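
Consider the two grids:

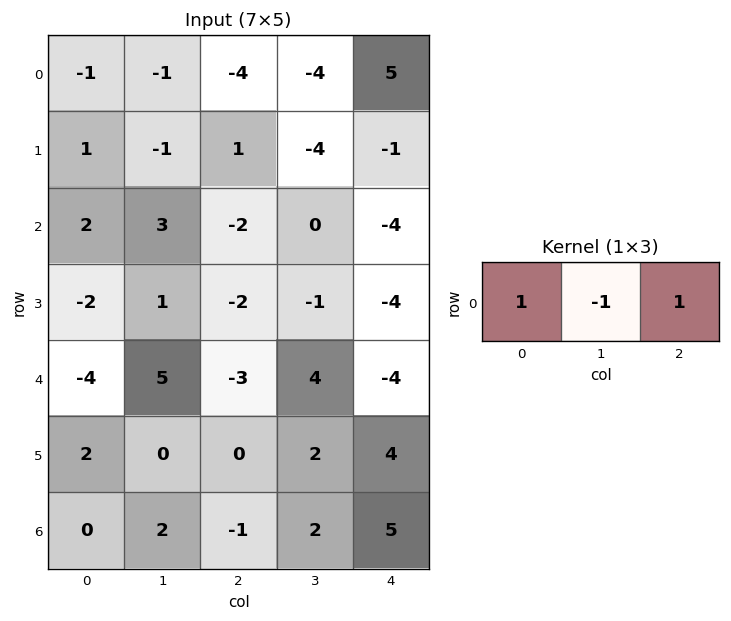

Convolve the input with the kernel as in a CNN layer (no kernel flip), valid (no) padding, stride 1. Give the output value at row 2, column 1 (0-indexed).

The receptive field on the input at this output position is [3 -2 0]. Elementwise product with the kernel and sum: 3·1 + -2·-1 + 0·1.

5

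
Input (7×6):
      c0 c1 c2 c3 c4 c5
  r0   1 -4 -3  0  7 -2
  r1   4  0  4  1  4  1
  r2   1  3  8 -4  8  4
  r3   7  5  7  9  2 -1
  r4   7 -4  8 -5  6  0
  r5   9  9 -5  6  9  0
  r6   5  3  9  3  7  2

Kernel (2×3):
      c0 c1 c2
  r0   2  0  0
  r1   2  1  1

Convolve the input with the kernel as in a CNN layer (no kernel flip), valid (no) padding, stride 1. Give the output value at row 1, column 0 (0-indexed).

21

The receptive field on the input at this output position is [4 0 4 / 1 3 8]. Elementwise product with the kernel and sum: 4·2 + 1·2 + 3·1 + 8·1.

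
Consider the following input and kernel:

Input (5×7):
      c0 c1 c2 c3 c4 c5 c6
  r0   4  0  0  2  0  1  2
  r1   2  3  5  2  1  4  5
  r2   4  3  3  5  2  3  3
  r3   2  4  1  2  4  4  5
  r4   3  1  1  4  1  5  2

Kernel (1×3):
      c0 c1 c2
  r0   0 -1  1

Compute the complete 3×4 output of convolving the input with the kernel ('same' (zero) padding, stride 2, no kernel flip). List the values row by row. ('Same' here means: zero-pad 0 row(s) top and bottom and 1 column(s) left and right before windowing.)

-4 2 1 -2
-1 2 1 -3
-2 3 4 -2

Output[0,0]: The receptive field on the zero-padded input at this output position is [0 4 0]. Elementwise product with the kernel and sum: 4·-1 + 0·1.
Output[0,1]: The receptive field on the zero-padded input at this output position is [0 0 2]. Elementwise product with the kernel and sum: 0·-1 + 2·1.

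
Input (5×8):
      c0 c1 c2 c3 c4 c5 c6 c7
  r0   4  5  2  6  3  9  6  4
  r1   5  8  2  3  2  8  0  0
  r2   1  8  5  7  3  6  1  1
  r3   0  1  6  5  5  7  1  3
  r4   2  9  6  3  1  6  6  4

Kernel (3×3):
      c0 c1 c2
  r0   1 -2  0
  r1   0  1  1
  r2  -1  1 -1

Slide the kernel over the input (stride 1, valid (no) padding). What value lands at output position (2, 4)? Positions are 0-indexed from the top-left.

The receptive field on the input at this output position is [3 6 1 / 5 7 1 / 1 6 6]. Elementwise product with the kernel and sum: 3·1 + 6·-2 + 7·1 + 1·1 + 1·-1 + 6·1 + 6·-1.

-2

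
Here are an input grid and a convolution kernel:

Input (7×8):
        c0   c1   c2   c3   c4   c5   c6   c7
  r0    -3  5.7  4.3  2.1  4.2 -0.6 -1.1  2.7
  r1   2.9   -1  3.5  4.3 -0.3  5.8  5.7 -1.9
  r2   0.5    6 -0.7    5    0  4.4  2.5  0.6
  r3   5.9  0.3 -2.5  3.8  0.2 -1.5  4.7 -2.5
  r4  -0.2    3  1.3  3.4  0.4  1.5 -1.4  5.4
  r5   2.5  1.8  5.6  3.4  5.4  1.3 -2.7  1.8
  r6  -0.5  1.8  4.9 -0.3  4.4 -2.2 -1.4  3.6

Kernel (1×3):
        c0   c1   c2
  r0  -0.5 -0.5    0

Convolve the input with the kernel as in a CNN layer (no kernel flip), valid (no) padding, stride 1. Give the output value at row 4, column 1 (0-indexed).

-2.15

The receptive field on the input at this output position is [3 1.3 3.4]. Elementwise product with the kernel and sum: 3·-0.5 + 1.3·-0.5.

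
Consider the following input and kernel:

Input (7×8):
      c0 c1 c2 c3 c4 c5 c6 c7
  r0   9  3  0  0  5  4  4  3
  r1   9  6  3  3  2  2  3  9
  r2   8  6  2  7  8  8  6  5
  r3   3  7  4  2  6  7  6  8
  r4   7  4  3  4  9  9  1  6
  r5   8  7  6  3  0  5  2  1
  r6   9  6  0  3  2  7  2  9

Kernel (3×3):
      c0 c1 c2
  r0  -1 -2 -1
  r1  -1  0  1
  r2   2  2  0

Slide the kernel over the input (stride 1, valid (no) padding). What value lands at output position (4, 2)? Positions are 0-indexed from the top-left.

The receptive field on the input at this output position is [3 4 9 / 6 3 0 / 0 3 2]. Elementwise product with the kernel and sum: 3·-1 + 4·-2 + 9·-1 + 6·-1 + 0·1 + 0·2 + 3·2.

-20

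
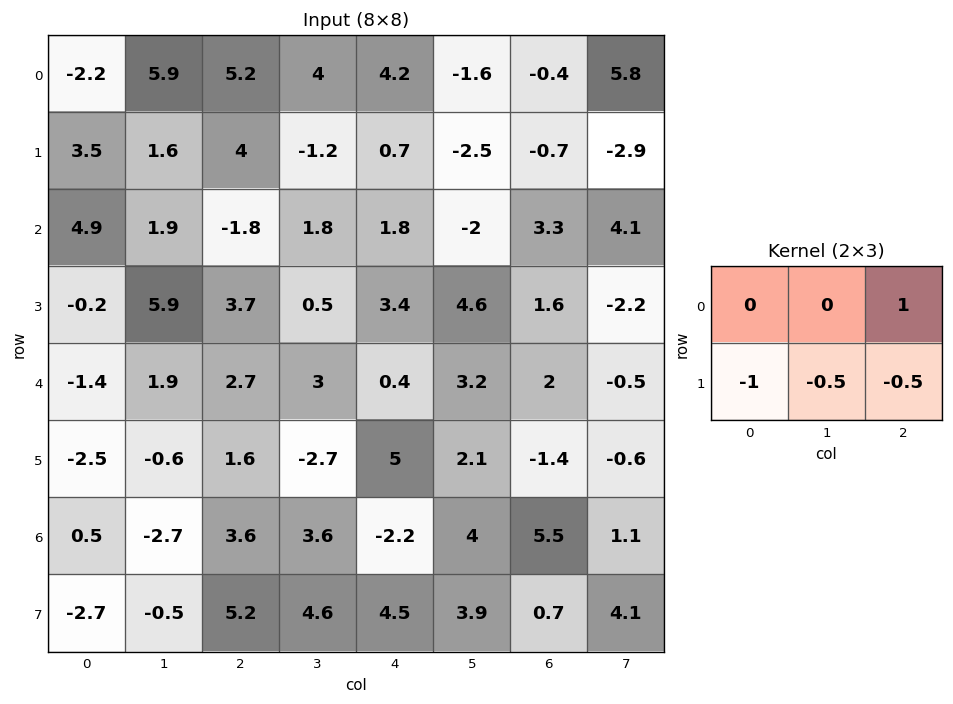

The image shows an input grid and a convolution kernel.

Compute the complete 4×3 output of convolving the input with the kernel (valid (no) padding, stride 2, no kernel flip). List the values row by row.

Output[0,0]: The receptive field on the input at this output position is [-2.2 5.9 5.2 / 3.5 1.6 4]. Elementwise product with the kernel and sum: 5.2·1 + 3.5·-1 + 1.6·-0.5 + 4·-0.5.

-1.1 0.45 0.5
-6.4 -3.85 -3.2
4.7 -2.35 -3.35
3.95 -11.95 -1.3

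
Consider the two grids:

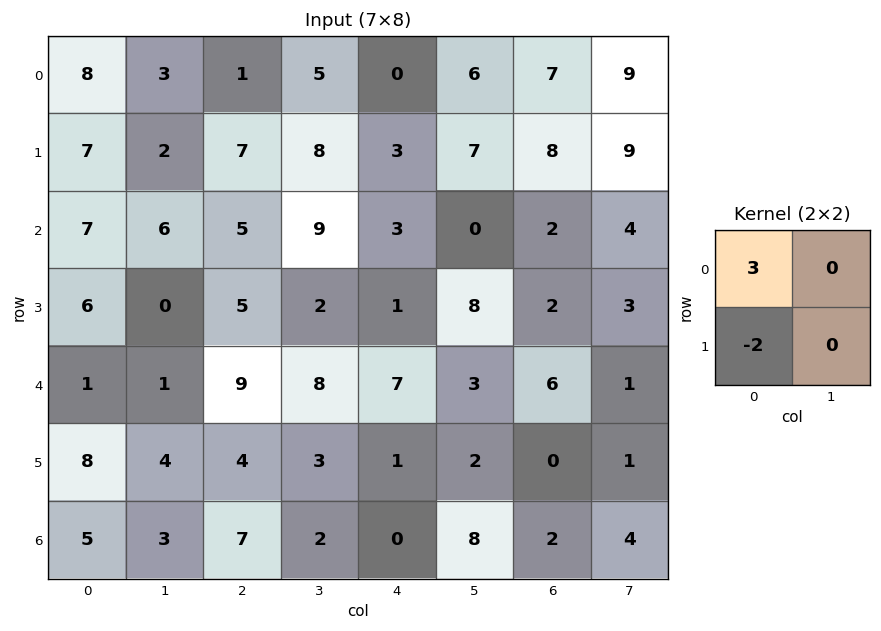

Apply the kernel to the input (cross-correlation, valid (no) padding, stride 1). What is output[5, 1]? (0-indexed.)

The receptive field on the input at this output position is [4 4 / 3 7]. Elementwise product with the kernel and sum: 4·3 + 3·-2.

6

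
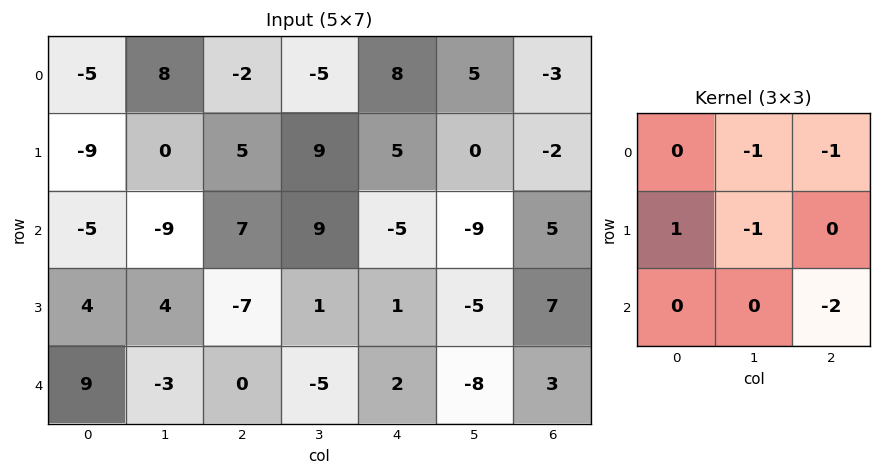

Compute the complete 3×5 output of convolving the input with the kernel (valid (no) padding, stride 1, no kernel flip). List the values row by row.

-29 -16 3 9 -7
13 -32 -18 19 -8
2 5 -16 30 4

Output[0,0]: The receptive field on the input at this output position is [-5 8 -2 / -9 0 5 / -5 -9 7]. Elementwise product with the kernel and sum: 8·-1 + -2·-1 + -9·1 + 0·-1 + 7·-2.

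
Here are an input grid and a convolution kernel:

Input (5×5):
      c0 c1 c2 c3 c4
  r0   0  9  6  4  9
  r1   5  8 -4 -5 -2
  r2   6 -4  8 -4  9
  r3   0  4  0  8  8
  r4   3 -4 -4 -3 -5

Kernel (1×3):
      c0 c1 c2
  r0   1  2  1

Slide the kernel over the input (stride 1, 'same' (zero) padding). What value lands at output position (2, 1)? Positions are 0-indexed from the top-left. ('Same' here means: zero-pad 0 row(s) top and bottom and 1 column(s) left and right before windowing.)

The receptive field on the zero-padded input at this output position is [6 -4 8]. Elementwise product with the kernel and sum: 6·1 + -4·2 + 8·1.

6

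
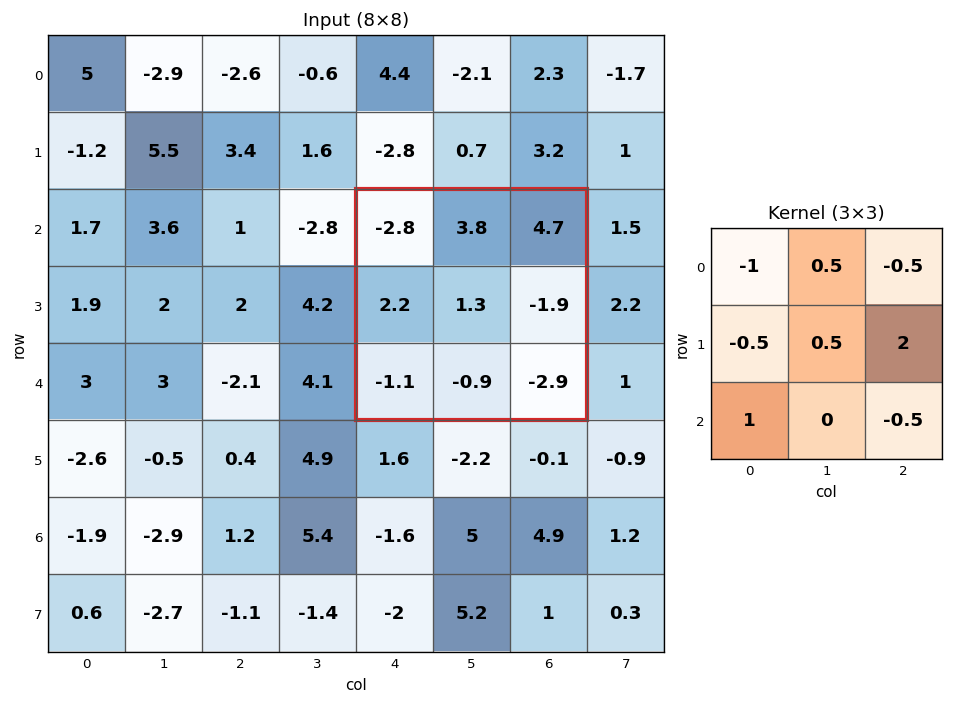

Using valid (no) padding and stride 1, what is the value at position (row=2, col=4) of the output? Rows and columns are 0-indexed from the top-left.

-1.55

The receptive field on the input at this output position is [-2.8 3.8 4.7 / 2.2 1.3 -1.9 / -1.1 -0.9 -2.9]. Elementwise product with the kernel and sum: -2.8·-1 + 3.8·0.5 + 4.7·-0.5 + 2.2·-0.5 + 1.3·0.5 + -1.9·2 + -1.1·1 + -2.9·-0.5.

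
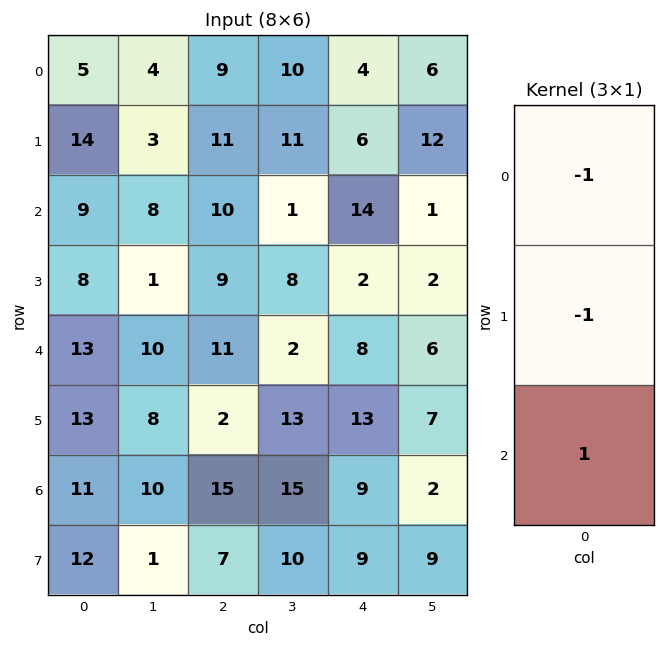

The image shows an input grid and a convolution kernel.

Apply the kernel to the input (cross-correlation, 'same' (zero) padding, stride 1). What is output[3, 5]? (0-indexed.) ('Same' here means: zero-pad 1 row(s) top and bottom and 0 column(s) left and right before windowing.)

3

The receptive field on the zero-padded input at this output position is [1 / 2 / 6]. Elementwise product with the kernel and sum: 1·-1 + 2·-1 + 6·1.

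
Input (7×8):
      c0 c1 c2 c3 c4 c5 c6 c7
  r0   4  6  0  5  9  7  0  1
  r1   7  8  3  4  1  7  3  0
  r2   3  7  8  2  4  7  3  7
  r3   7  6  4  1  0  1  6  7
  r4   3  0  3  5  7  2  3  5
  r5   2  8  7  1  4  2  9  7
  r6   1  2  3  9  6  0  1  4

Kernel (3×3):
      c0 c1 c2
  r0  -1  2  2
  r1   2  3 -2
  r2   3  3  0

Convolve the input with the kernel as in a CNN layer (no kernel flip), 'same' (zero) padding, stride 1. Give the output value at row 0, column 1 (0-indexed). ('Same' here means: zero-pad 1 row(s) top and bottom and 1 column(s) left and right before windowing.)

The receptive field on the zero-padded input at this output position is [0 0 0 / 4 6 0 / 7 8 3]. Elementwise product with the kernel and sum: 0·-1 + 0·2 + 0·2 + 4·2 + 6·3 + 0·-2 + 7·3 + 8·3.

71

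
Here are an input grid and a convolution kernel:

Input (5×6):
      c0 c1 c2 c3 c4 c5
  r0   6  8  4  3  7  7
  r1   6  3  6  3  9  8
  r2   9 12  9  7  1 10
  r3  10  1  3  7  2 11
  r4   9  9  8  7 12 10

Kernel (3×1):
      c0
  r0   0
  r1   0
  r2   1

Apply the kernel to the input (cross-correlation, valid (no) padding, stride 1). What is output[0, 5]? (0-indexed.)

10

The receptive field on the input at this output position is [7 / 8 / 10]. Elementwise product with the kernel and sum: 10·1.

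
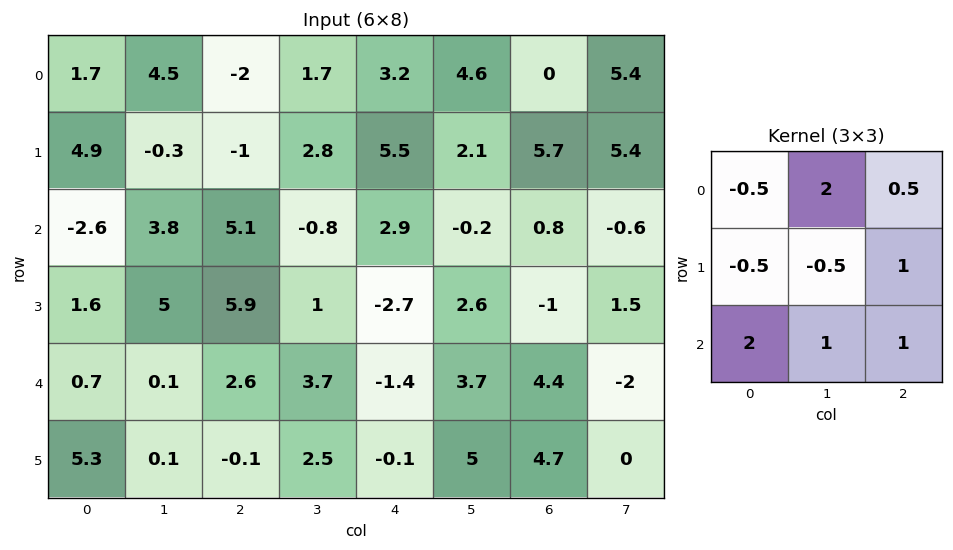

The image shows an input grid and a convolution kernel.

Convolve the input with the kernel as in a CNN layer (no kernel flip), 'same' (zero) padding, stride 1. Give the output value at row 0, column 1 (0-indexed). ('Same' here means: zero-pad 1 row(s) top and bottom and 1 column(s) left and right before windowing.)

The receptive field on the zero-padded input at this output position is [0 0 0 / 1.7 4.5 -2 / 4.9 -0.3 -1]. Elementwise product with the kernel and sum: 0·-0.5 + 0·2 + 0·0.5 + 1.7·-0.5 + 4.5·-0.5 + -2·1 + 4.9·2 + -0.3·1 + -1·1.

3.4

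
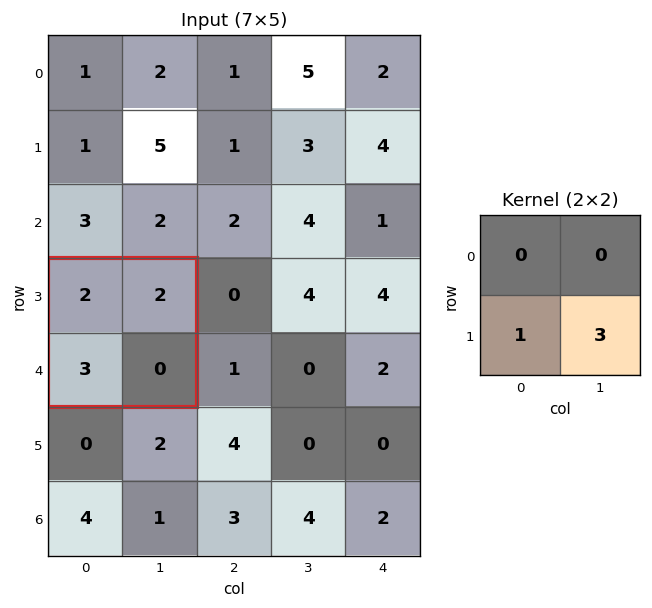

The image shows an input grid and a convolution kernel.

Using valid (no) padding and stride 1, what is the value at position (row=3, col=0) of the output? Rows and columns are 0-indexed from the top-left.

The receptive field on the input at this output position is [2 2 / 3 0]. Elementwise product with the kernel and sum: 3·1 + 0·3.

3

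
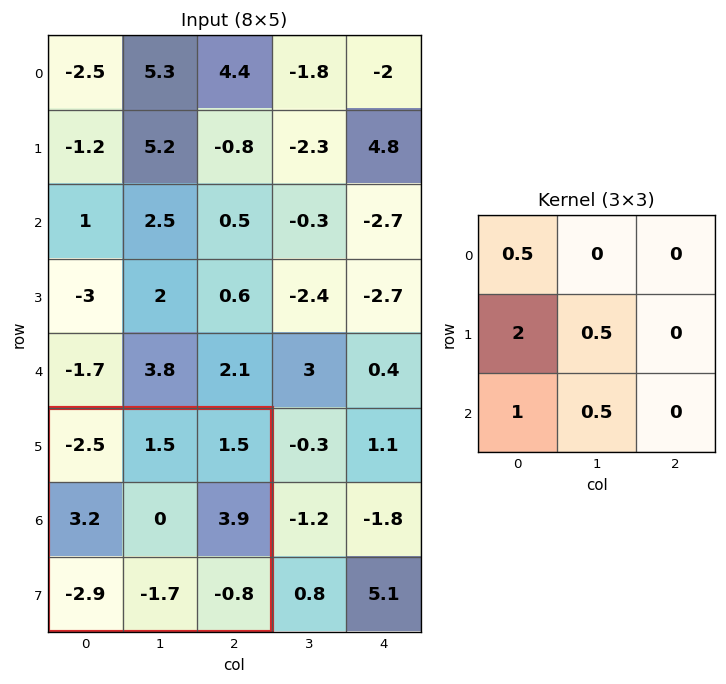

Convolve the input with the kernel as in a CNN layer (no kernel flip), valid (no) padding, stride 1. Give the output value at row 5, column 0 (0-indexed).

The receptive field on the input at this output position is [-2.5 1.5 1.5 / 3.2 0 3.9 / -2.9 -1.7 -0.8]. Elementwise product with the kernel and sum: -2.5·0.5 + 3.2·2 + 0·0.5 + -2.9·1 + -1.7·0.5.

1.4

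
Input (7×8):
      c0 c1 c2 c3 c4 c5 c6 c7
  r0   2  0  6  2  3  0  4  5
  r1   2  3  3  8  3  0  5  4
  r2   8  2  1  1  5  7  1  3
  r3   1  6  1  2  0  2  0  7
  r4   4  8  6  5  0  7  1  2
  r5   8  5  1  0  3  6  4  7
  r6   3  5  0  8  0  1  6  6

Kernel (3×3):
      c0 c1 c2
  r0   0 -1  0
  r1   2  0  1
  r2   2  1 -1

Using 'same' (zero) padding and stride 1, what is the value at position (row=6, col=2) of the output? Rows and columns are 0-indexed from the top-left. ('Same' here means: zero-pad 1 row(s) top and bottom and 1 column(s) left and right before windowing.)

The receptive field on the zero-padded input at this output position is [5 1 0 / 5 0 8 / 0 0 0]. Elementwise product with the kernel and sum: 1·-1 + 5·2 + 8·1 + 0·2 + 0·1 + 0·-1.

17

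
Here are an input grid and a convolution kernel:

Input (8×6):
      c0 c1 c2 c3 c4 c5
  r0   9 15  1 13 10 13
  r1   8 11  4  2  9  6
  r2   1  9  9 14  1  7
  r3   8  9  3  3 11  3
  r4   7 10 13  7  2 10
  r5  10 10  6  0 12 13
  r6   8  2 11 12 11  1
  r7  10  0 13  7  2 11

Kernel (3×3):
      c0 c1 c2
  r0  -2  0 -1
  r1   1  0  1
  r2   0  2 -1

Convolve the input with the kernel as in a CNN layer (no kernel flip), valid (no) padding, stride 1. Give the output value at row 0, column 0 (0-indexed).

The receptive field on the input at this output position is [9 15 1 / 8 11 4 / 1 9 9]. Elementwise product with the kernel and sum: 9·-2 + 1·-1 + 8·1 + 4·1 + 9·2 + 9·-1.

2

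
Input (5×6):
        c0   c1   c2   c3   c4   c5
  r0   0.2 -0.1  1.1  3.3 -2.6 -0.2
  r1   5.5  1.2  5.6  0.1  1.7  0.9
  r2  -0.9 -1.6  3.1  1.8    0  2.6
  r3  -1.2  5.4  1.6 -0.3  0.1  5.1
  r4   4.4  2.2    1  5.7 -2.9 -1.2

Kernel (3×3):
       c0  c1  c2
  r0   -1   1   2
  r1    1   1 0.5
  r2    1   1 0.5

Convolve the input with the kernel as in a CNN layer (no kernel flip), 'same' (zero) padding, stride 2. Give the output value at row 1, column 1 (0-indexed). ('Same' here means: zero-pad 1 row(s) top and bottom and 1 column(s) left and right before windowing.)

13.85

The receptive field on the zero-padded input at this output position is [1.2 5.6 0.1 / -1.6 3.1 1.8 / 5.4 1.6 -0.3]. Elementwise product with the kernel and sum: 1.2·-1 + 5.6·1 + 0.1·2 + -1.6·1 + 3.1·1 + 1.8·0.5 + 5.4·1 + 1.6·1 + -0.3·0.5.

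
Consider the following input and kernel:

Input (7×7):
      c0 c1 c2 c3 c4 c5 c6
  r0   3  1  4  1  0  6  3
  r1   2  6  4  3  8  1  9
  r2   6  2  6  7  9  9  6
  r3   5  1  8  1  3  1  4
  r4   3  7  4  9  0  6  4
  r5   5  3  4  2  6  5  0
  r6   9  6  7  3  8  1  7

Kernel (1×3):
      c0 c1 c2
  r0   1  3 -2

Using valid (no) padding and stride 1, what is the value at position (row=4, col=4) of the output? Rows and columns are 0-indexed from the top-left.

The receptive field on the input at this output position is [0 6 4]. Elementwise product with the kernel and sum: 0·1 + 6·3 + 4·-2.

10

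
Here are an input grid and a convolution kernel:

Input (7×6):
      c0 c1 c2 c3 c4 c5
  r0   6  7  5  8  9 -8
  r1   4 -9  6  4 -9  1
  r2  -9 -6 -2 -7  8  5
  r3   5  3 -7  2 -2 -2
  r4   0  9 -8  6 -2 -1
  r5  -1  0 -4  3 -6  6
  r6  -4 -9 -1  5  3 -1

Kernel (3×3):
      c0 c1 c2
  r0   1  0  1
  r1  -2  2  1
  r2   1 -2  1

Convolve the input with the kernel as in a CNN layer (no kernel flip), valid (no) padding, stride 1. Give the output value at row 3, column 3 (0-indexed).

4

The receptive field on the input at this output position is [2 -2 -2 / 6 -2 -1 / 3 -6 6]. Elementwise product with the kernel and sum: 2·1 + -2·1 + 6·-2 + -2·2 + -1·1 + 3·1 + -6·-2 + 6·1.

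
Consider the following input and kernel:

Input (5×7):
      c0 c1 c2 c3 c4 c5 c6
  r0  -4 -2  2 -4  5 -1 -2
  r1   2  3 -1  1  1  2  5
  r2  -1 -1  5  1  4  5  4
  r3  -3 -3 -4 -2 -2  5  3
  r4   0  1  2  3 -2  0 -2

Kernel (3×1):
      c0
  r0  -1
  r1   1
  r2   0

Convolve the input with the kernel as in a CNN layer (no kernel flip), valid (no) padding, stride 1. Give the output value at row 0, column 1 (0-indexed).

The receptive field on the input at this output position is [-2 / 3 / -1]. Elementwise product with the kernel and sum: -2·-1 + 3·1.

5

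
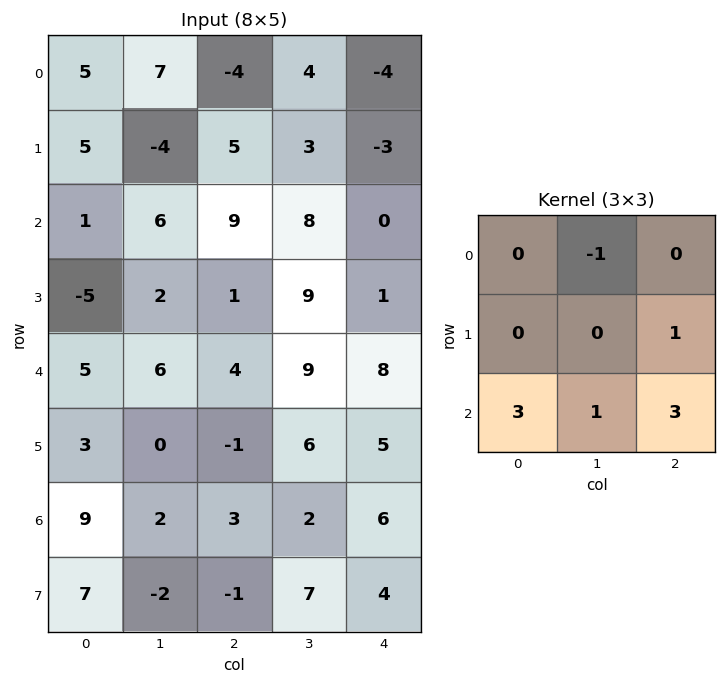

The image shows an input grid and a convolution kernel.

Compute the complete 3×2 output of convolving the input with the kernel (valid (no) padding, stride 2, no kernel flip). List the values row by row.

Output[0,0]: The receptive field on the input at this output position is [5 7 -4 / 5 -4 5 / 1 6 9]. Elementwise product with the kernel and sum: 7·-1 + 5·1 + 1·3 + 6·1 + 9·3.

34 28
28 38
31 25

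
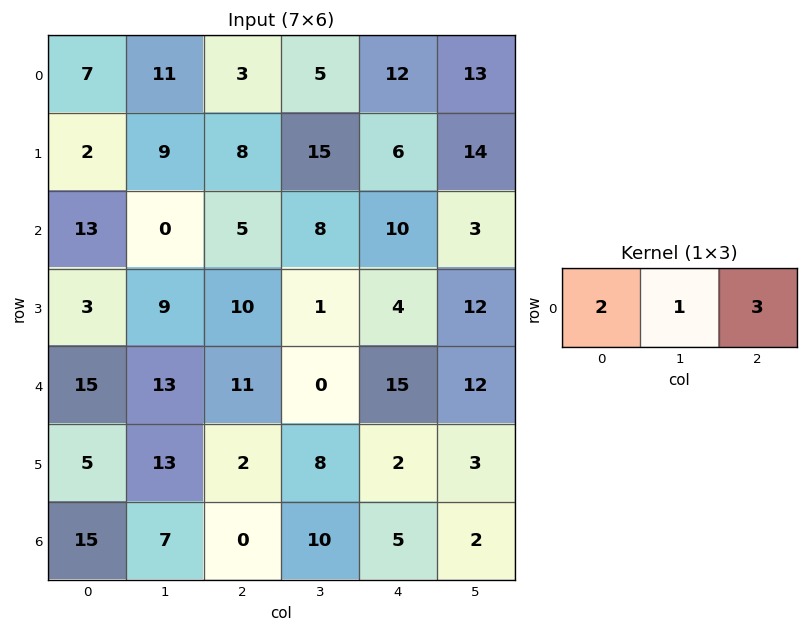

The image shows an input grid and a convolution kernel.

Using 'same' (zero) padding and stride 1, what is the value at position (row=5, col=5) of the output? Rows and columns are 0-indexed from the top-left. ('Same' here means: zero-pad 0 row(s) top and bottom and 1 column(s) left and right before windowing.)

The receptive field on the zero-padded input at this output position is [2 3 0]. Elementwise product with the kernel and sum: 2·2 + 3·1 + 0·3.

7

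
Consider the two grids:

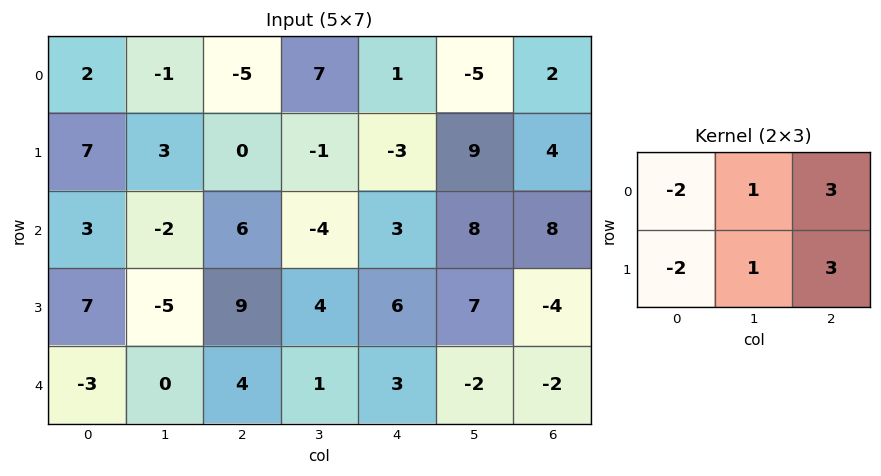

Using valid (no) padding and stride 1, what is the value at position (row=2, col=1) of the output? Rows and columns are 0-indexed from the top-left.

The receptive field on the input at this output position is [-2 6 -4 / -5 9 4]. Elementwise product with the kernel and sum: -2·-2 + 6·1 + -4·3 + -5·-2 + 9·1 + 4·3.

29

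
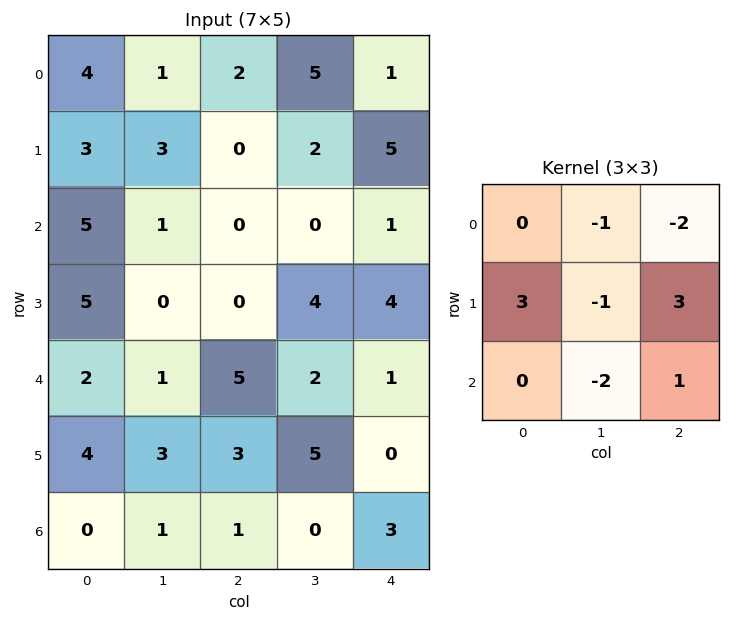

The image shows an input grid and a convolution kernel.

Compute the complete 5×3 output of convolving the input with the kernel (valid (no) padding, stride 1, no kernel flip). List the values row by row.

-1 3 7
11 3 -13
17 4 3
17 -5 -6
6 10 3

Output[0,0]: The receptive field on the input at this output position is [4 1 2 / 3 3 0 / 5 1 0]. Elementwise product with the kernel and sum: 1·-1 + 2·-2 + 3·3 + 3·-1 + 0·3 + 1·-2 + 0·1.
Output[0,1]: The receptive field on the input at this output position is [1 2 5 / 3 0 2 / 1 0 0]. Elementwise product with the kernel and sum: 2·-1 + 5·-2 + 3·3 + 0·-1 + 2·3 + 0·-2 + 0·1.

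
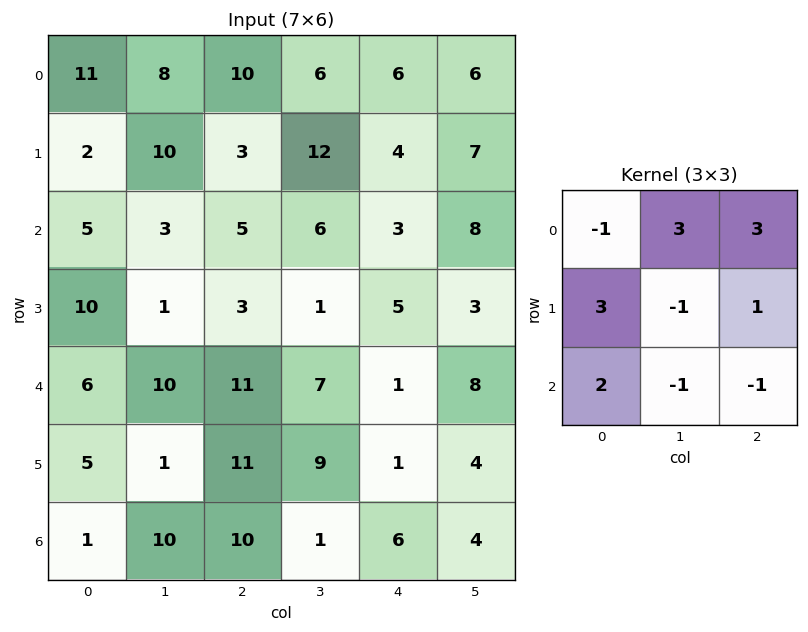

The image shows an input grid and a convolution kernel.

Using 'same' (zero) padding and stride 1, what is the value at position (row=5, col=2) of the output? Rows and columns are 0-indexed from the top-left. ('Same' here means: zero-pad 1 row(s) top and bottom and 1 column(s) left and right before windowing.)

54

The receptive field on the zero-padded input at this output position is [10 11 7 / 1 11 9 / 10 10 1]. Elementwise product with the kernel and sum: 10·-1 + 11·3 + 7·3 + 1·3 + 11·-1 + 9·1 + 10·2 + 10·-1 + 1·-1.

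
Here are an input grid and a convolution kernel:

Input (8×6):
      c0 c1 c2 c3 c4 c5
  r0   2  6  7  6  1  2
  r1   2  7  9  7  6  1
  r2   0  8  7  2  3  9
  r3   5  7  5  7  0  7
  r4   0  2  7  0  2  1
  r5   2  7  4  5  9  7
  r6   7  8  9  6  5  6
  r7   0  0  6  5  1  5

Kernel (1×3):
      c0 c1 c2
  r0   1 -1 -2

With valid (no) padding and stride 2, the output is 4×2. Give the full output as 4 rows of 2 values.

-18 -1
-22 -1
-16 3
-19 -7

Output[0,0]: The receptive field on the input at this output position is [2 6 7]. Elementwise product with the kernel and sum: 2·1 + 6·-1 + 7·-2.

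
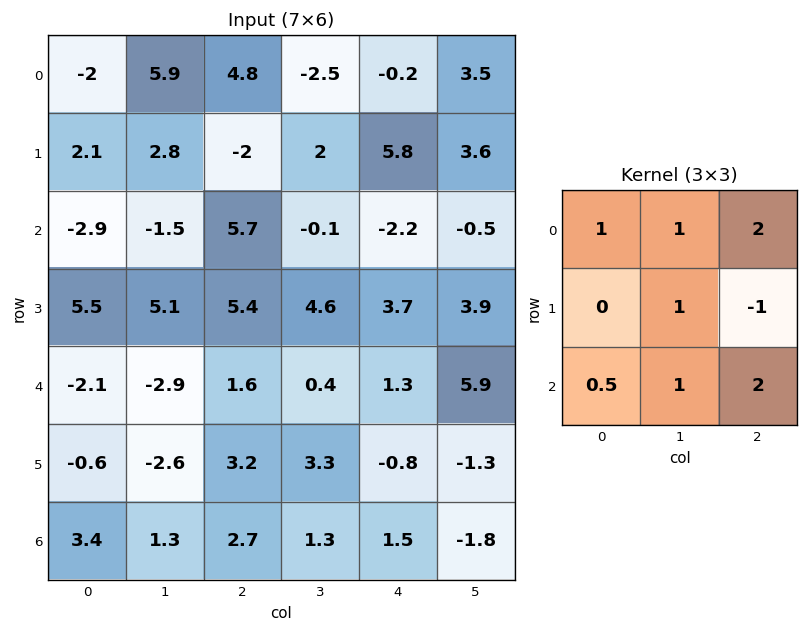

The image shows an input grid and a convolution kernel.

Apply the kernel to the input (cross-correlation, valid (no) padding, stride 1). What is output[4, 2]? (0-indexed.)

The receptive field on the input at this output position is [1.6 0.4 1.3 / 3.2 3.3 -0.8 / 2.7 1.3 1.5]. Elementwise product with the kernel and sum: 1.6·1 + 0.4·1 + 1.3·2 + 3.3·1 + -0.8·-1 + 2.7·0.5 + 1.3·1 + 1.5·2.

14.35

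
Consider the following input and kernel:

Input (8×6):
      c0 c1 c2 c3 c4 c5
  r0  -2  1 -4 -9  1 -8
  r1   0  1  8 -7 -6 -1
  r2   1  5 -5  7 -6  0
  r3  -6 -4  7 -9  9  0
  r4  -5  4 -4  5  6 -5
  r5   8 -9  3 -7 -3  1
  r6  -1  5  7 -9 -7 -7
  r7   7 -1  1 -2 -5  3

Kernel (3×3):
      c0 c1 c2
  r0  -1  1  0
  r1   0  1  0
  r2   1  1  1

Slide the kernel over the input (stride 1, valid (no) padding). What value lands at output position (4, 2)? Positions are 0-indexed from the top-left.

-7

The receptive field on the input at this output position is [-4 5 6 / 3 -7 -3 / 7 -9 -7]. Elementwise product with the kernel and sum: -4·-1 + 5·1 + -7·1 + 7·1 + -9·1 + -7·1.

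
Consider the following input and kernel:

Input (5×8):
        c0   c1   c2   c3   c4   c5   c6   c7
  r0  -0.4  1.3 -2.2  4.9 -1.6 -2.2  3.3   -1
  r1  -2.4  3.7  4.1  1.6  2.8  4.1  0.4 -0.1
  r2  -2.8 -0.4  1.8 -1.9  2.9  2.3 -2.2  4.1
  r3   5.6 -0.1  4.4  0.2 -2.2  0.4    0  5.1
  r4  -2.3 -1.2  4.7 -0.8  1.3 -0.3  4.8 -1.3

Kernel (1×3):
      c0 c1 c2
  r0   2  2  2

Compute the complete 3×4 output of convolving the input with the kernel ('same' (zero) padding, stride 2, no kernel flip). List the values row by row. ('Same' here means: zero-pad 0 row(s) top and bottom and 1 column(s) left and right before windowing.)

1.8 8 2.2 0.2
-6.4 -1 6.6 8.4
-7 5.4 0.4 6.4

Output[0,0]: The receptive field on the zero-padded input at this output position is [0 -0.4 1.3]. Elementwise product with the kernel and sum: 0·2 + -0.4·2 + 1.3·2.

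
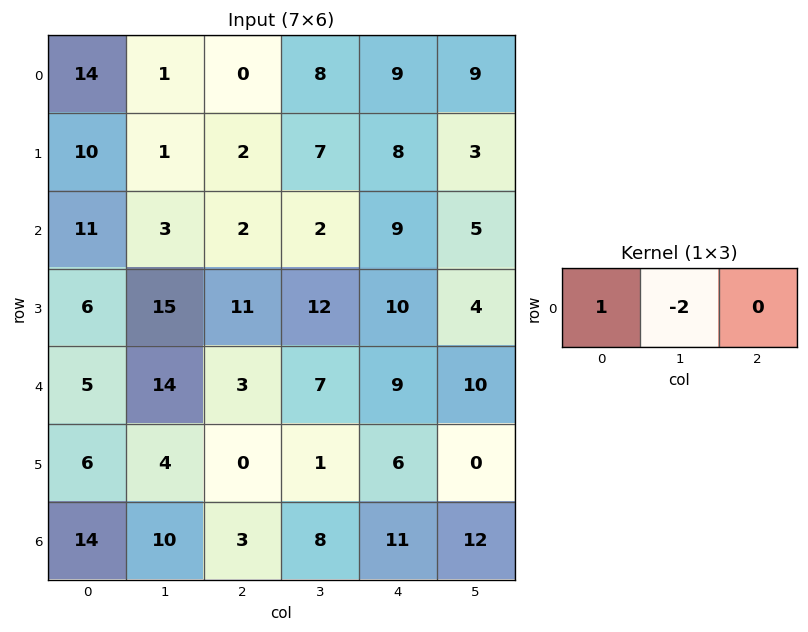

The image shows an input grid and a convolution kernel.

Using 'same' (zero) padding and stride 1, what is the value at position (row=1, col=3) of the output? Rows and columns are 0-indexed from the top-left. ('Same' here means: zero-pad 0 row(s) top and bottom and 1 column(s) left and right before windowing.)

-12

The receptive field on the zero-padded input at this output position is [2 7 8]. Elementwise product with the kernel and sum: 2·1 + 7·-2.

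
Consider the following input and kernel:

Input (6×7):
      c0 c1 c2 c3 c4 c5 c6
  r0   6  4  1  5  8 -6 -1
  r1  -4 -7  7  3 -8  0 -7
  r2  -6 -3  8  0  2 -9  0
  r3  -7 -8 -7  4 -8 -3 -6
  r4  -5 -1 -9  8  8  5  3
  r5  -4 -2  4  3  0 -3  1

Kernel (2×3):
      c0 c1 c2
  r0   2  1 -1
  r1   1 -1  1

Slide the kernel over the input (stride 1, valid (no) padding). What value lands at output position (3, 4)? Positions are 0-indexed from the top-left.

The receptive field on the input at this output position is [-8 -3 -6 / 8 5 3]. Elementwise product with the kernel and sum: -8·2 + -3·1 + -6·-1 + 8·1 + 5·-1 + 3·1.

-7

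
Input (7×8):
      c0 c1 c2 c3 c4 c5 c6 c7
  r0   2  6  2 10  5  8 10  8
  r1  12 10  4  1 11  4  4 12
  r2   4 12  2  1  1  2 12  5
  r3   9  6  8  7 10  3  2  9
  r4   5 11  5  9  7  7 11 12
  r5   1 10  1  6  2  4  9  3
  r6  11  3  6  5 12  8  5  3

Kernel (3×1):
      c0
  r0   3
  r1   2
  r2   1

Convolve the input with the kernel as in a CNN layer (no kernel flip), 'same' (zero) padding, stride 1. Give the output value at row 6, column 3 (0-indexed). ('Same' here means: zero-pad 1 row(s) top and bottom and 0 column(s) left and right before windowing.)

The receptive field on the zero-padded input at this output position is [6 / 5 / 0]. Elementwise product with the kernel and sum: 6·3 + 5·2 + 0·1.

28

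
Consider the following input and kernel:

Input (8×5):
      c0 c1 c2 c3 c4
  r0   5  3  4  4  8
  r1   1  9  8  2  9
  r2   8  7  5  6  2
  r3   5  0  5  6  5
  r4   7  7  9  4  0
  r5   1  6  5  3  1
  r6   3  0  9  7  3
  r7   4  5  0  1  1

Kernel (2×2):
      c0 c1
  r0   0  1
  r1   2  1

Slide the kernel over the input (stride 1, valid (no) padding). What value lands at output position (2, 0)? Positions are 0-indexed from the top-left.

The receptive field on the input at this output position is [8 7 / 5 0]. Elementwise product with the kernel and sum: 7·1 + 5·2 + 0·1.

17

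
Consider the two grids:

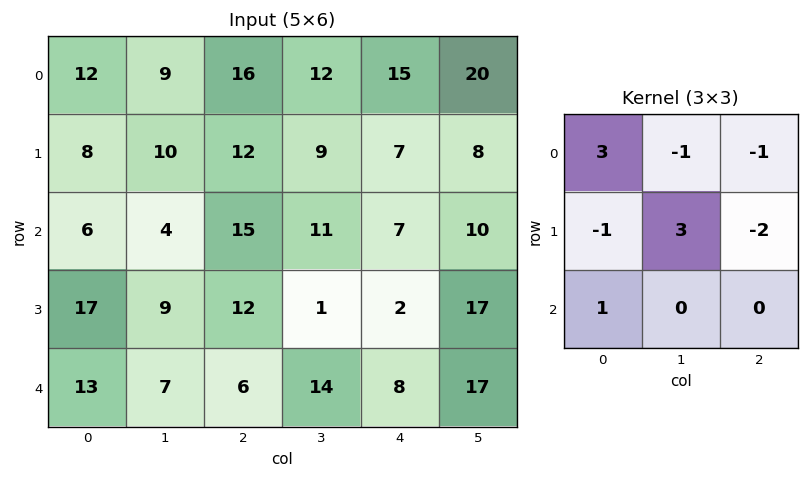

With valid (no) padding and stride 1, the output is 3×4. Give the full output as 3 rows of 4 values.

15 11 37 8
-5 37 36 3
-2 18 20 1

Output[0,0]: The receptive field on the input at this output position is [12 9 16 / 8 10 12 / 6 4 15]. Elementwise product with the kernel and sum: 12·3 + 9·-1 + 16·-1 + 8·-1 + 10·3 + 12·-2 + 6·1.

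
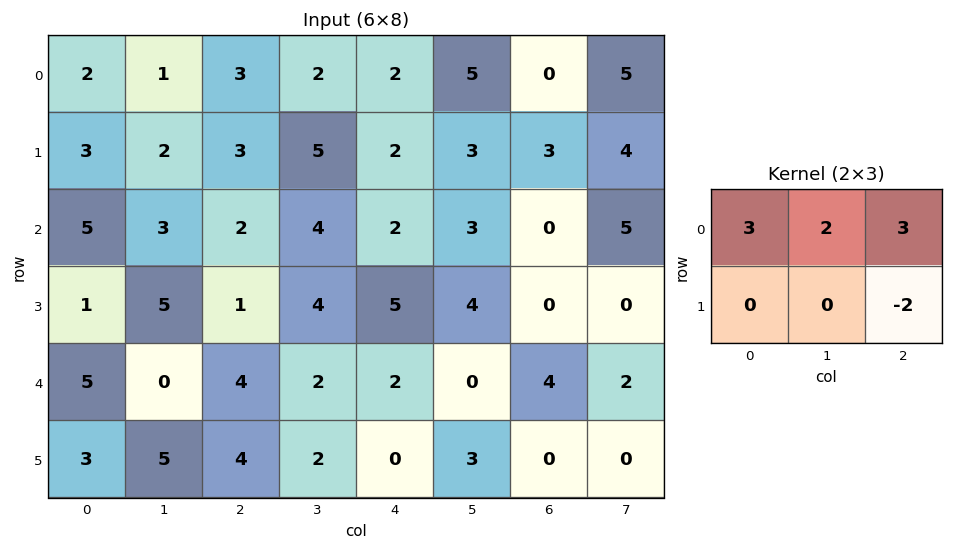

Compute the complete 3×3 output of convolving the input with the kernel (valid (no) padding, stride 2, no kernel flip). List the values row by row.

11 15 10
25 10 12
19 22 18

Output[0,0]: The receptive field on the input at this output position is [2 1 3 / 3 2 3]. Elementwise product with the kernel and sum: 2·3 + 1·2 + 3·3 + 3·-2.
Output[0,1]: The receptive field on the input at this output position is [3 2 2 / 3 5 2]. Elementwise product with the kernel and sum: 3·3 + 2·2 + 2·3 + 2·-2.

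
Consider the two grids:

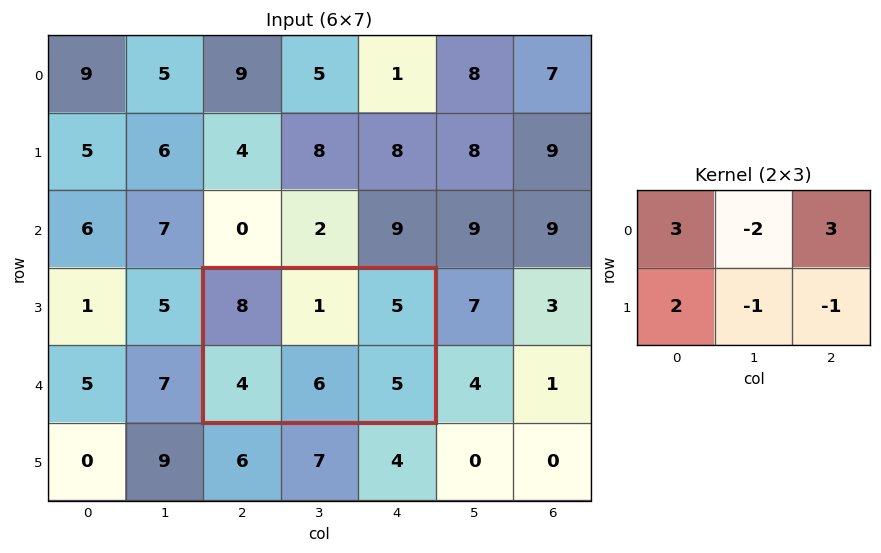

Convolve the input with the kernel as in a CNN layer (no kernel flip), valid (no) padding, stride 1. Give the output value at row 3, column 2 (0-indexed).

34

The receptive field on the input at this output position is [8 1 5 / 4 6 5]. Elementwise product with the kernel and sum: 8·3 + 1·-2 + 5·3 + 4·2 + 6·-1 + 5·-1.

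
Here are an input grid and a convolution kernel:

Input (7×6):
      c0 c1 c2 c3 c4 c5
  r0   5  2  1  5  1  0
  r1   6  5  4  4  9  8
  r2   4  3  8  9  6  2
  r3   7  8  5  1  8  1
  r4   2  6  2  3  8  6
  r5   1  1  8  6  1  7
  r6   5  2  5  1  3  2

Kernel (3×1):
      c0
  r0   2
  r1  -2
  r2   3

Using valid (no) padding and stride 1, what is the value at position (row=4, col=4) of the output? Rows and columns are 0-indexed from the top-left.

The receptive field on the input at this output position is [8 / 1 / 3]. Elementwise product with the kernel and sum: 8·2 + 1·-2 + 3·3.

23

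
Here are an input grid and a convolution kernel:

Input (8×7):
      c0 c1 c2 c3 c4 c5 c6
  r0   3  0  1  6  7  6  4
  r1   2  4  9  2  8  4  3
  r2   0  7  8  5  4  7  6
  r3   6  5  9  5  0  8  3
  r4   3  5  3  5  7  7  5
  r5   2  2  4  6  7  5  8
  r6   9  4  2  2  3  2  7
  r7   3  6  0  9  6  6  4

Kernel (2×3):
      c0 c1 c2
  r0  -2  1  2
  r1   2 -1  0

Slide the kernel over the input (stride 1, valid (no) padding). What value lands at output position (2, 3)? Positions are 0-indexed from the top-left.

18

The receptive field on the input at this output position is [5 4 7 / 5 0 8]. Elementwise product with the kernel and sum: 5·-2 + 4·1 + 7·2 + 5·2 + 0·-1.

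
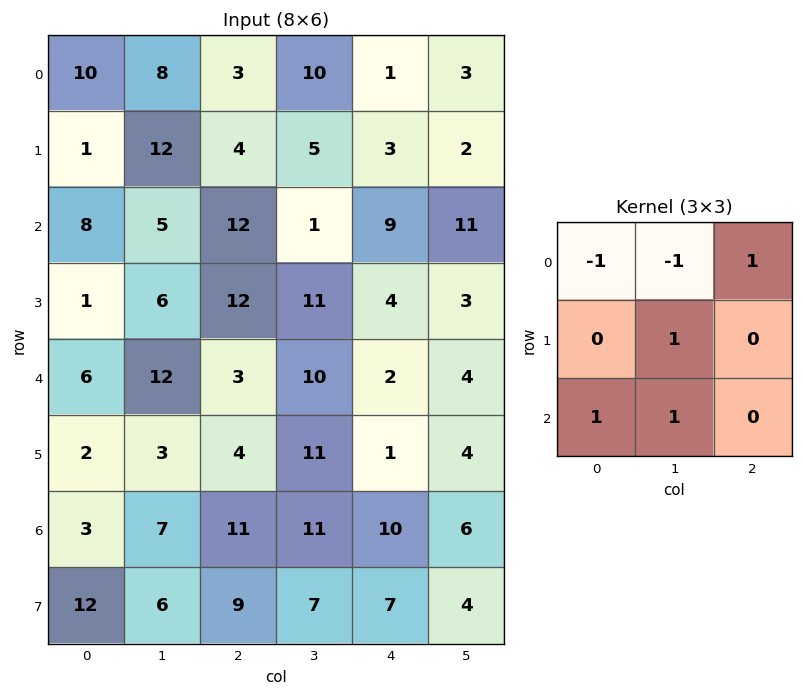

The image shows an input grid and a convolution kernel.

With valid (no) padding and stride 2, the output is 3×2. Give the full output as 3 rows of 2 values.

Output[0,0]: The receptive field on the input at this output position is [10 8 3 / 1 12 4 / 8 5 12]. Elementwise product with the kernel and sum: 10·-1 + 8·-1 + 3·1 + 12·1 + 8·1 + 5·1.

10 6
23 20
-2 22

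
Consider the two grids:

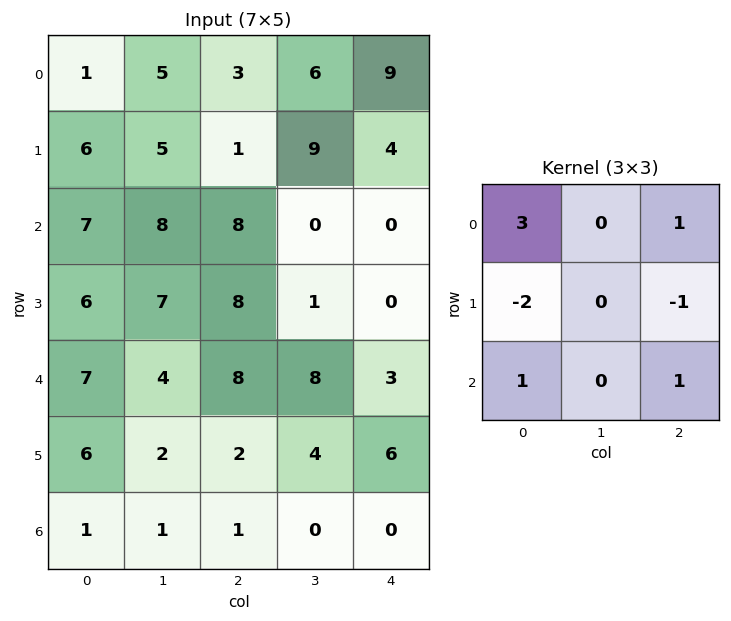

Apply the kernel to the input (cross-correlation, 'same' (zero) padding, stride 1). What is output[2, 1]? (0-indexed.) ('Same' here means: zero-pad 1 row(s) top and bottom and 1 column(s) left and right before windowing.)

The receptive field on the zero-padded input at this output position is [6 5 1 / 7 8 8 / 6 7 8]. Elementwise product with the kernel and sum: 6·3 + 1·1 + 7·-2 + 8·-1 + 6·1 + 8·1.

11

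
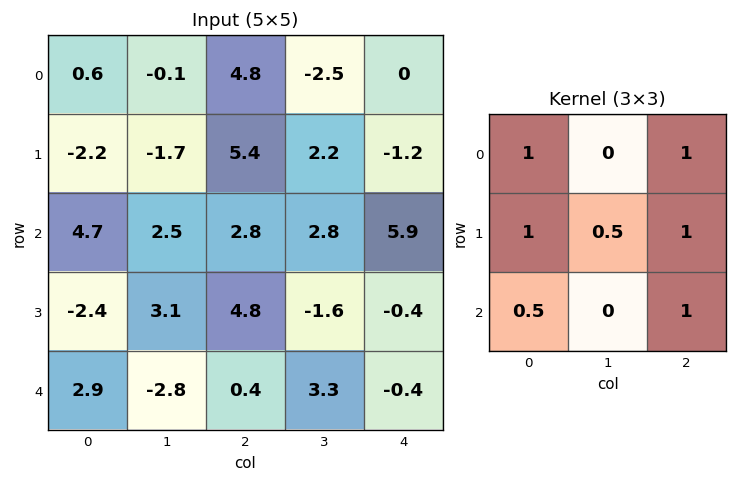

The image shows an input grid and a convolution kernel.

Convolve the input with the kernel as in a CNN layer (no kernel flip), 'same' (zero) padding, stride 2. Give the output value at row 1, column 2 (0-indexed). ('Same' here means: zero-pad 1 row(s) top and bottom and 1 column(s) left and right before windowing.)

7.15

The receptive field on the zero-padded input at this output position is [2.2 -1.2 0 / 2.8 5.9 0 / -1.6 -0.4 0]. Elementwise product with the kernel and sum: 2.2·1 + 0·1 + 2.8·1 + 5.9·0.5 + 0·1 + -1.6·0.5 + 0·1.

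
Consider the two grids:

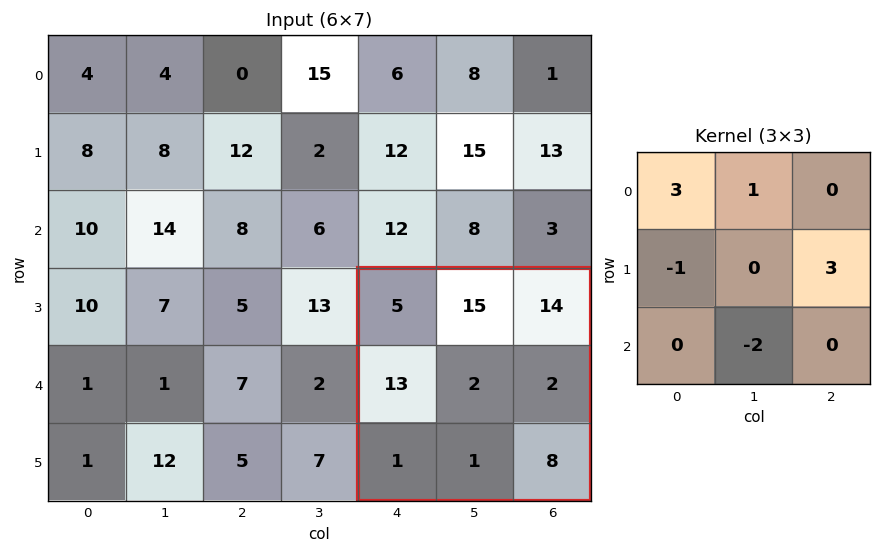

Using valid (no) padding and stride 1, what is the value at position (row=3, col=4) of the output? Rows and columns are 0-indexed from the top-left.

21

The receptive field on the input at this output position is [5 15 14 / 13 2 2 / 1 1 8]. Elementwise product with the kernel and sum: 5·3 + 15·1 + 13·-1 + 2·3 + 1·-2.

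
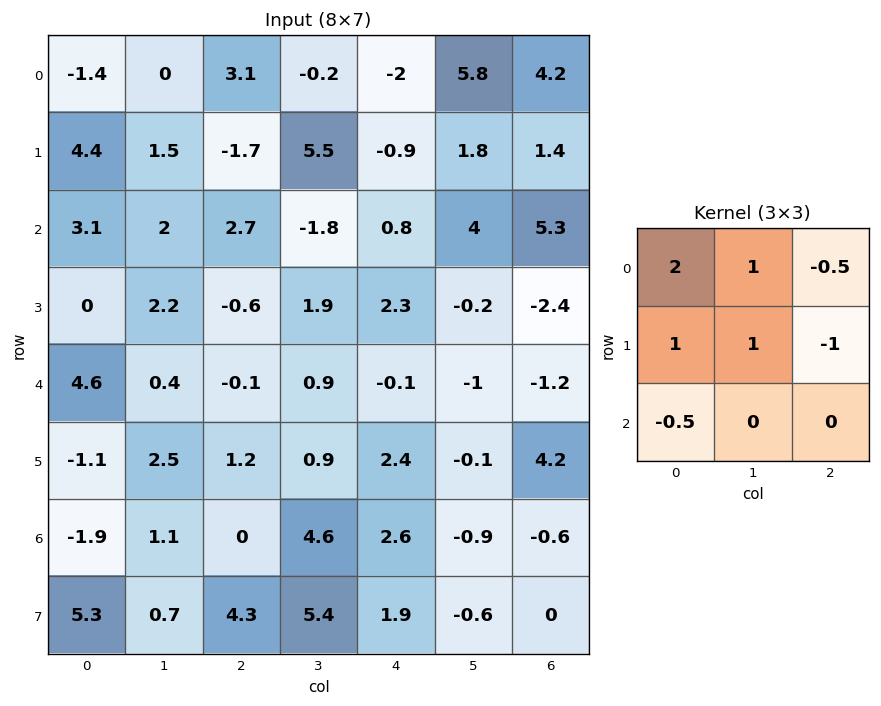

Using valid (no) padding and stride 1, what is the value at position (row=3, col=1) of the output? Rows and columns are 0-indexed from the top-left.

1

The receptive field on the input at this output position is [2.2 -0.6 1.9 / 0.4 -0.1 0.9 / 2.5 1.2 0.9]. Elementwise product with the kernel and sum: 2.2·2 + -0.6·1 + 1.9·-0.5 + 0.4·1 + -0.1·1 + 0.9·-1 + 2.5·-0.5.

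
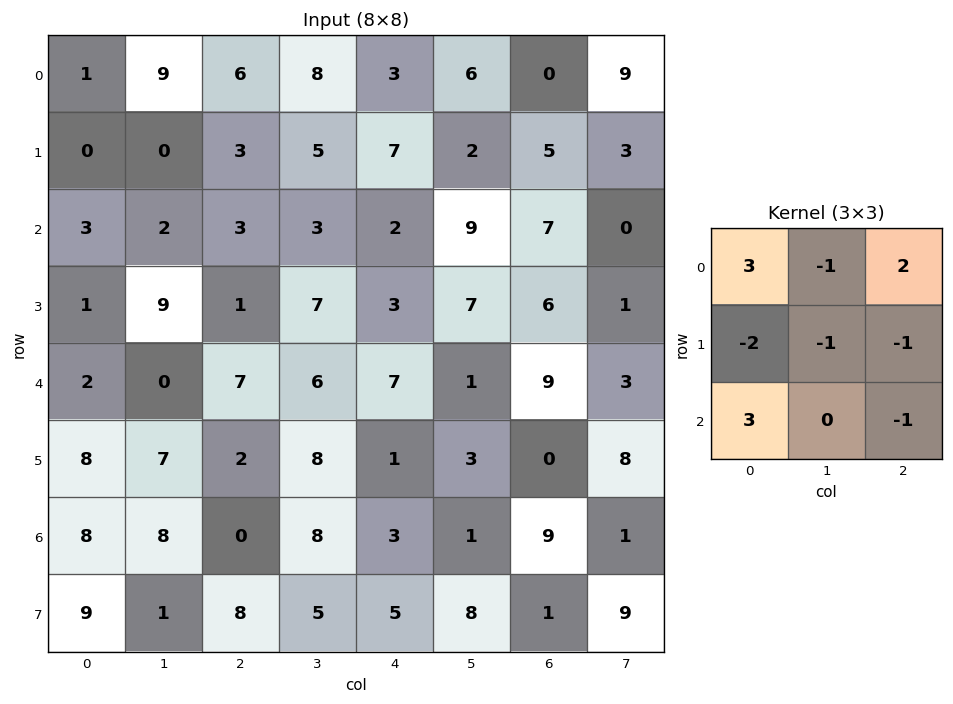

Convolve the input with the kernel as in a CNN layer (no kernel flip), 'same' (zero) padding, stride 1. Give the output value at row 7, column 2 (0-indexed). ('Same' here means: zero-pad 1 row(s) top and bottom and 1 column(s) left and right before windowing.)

The receptive field on the zero-padded input at this output position is [8 0 8 / 1 8 5 / 0 0 0]. Elementwise product with the kernel and sum: 8·3 + 0·-1 + 8·2 + 1·-2 + 8·-1 + 5·-1 + 0·3 + 0·-1.

25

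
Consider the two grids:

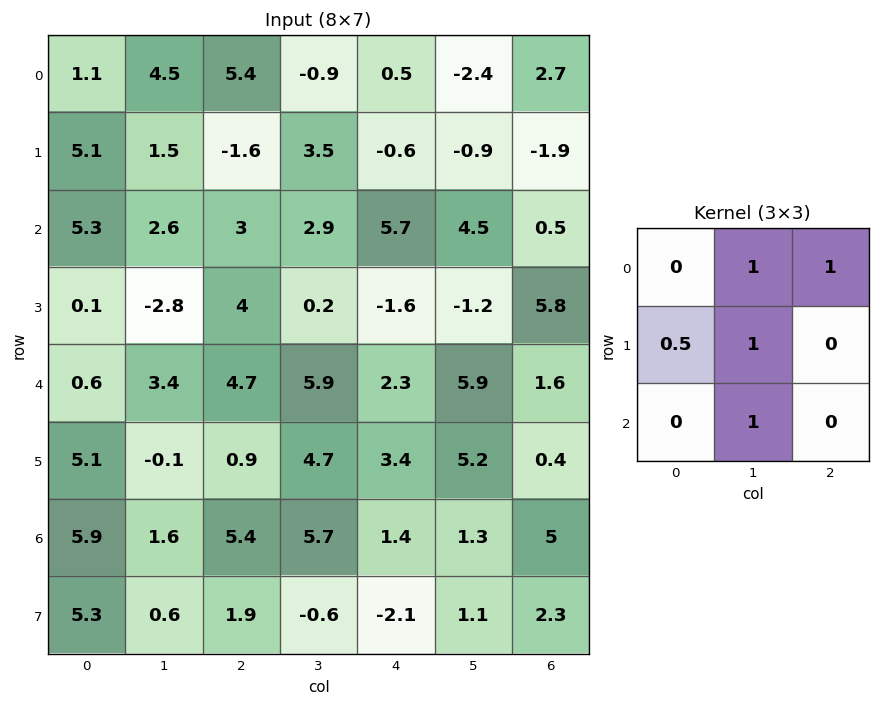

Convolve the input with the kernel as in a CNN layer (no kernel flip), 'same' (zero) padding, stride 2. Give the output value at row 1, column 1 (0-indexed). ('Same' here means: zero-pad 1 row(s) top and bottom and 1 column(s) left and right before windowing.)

10.2

The receptive field on the zero-padded input at this output position is [1.5 -1.6 3.5 / 2.6 3 2.9 / -2.8 4 0.2]. Elementwise product with the kernel and sum: -1.6·1 + 3.5·1 + 2.6·0.5 + 3·1 + 4·1.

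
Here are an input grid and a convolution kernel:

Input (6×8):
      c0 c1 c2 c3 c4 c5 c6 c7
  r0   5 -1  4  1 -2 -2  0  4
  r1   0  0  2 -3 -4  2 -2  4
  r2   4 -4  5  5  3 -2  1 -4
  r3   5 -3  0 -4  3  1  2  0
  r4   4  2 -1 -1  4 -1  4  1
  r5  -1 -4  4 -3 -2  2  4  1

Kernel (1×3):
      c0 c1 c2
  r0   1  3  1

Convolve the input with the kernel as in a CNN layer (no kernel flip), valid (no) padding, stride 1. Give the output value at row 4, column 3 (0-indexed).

The receptive field on the input at this output position is [-1 4 -1]. Elementwise product with the kernel and sum: -1·1 + 4·3 + -1·1.

10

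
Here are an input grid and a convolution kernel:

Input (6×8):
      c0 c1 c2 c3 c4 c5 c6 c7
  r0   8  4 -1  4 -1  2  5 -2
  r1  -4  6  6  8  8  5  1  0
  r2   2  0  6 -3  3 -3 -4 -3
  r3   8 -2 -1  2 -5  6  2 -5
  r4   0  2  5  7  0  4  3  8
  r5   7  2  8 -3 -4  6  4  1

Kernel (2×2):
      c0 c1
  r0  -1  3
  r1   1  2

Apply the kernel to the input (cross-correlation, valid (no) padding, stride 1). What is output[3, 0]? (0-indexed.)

-10

The receptive field on the input at this output position is [8 -2 / 0 2]. Elementwise product with the kernel and sum: 8·-1 + -2·3 + 0·1 + 2·2.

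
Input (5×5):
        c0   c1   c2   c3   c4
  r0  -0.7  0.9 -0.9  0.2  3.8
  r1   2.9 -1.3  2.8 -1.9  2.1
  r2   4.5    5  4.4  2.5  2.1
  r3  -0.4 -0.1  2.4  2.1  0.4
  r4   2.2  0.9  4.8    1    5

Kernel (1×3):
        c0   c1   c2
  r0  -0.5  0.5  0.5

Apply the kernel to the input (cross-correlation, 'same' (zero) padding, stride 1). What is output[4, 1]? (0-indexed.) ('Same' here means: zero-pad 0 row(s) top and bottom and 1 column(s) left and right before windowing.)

1.75

The receptive field on the zero-padded input at this output position is [2.2 0.9 4.8]. Elementwise product with the kernel and sum: 2.2·-0.5 + 0.9·0.5 + 4.8·0.5.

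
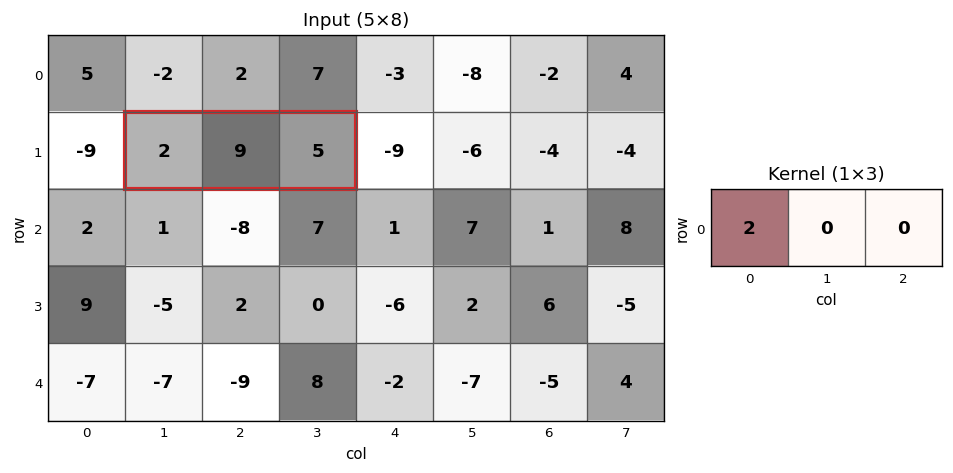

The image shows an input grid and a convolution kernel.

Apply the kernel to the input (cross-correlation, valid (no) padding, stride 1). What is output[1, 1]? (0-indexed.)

4

The receptive field on the input at this output position is [2 9 5]. Elementwise product with the kernel and sum: 2·2.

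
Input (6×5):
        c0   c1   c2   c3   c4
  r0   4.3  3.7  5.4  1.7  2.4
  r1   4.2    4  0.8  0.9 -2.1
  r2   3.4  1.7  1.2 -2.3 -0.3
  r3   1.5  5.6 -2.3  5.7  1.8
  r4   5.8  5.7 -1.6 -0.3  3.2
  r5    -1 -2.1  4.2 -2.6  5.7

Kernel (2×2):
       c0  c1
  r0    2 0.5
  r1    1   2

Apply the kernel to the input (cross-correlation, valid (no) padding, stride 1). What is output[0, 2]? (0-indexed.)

The receptive field on the input at this output position is [5.4 1.7 / 0.8 0.9]. Elementwise product with the kernel and sum: 5.4·2 + 1.7·0.5 + 0.8·1 + 0.9·2.

14.25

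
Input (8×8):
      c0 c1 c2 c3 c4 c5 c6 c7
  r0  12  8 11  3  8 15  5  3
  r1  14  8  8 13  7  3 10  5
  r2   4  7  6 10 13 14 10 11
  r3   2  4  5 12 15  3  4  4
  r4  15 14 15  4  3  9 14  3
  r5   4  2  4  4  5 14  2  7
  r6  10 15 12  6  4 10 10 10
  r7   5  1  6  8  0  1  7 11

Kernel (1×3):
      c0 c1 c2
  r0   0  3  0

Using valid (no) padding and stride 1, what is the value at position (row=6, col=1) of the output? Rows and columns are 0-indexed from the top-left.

36

The receptive field on the input at this output position is [15 12 6]. Elementwise product with the kernel and sum: 12·3.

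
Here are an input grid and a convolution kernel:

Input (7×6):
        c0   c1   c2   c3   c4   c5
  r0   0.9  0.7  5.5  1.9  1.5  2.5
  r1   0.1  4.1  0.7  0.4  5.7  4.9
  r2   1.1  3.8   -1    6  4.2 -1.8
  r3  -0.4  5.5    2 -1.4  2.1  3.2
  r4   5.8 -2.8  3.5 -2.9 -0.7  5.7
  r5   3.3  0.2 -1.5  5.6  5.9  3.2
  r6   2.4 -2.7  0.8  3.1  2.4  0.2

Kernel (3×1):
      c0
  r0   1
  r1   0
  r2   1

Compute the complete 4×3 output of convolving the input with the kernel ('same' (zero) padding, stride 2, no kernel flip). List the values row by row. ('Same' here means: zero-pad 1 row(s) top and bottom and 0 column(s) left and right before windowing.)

0.1 0.7 5.7
-0.3 2.7 7.8
2.9 0.5 8
3.3 -1.5 5.9

Output[0,0]: The receptive field on the zero-padded input at this output position is [0 / 0.9 / 0.1]. Elementwise product with the kernel and sum: 0·1 + 0.1·1.
Output[0,1]: The receptive field on the zero-padded input at this output position is [0 / 5.5 / 0.7]. Elementwise product with the kernel and sum: 0·1 + 0.7·1.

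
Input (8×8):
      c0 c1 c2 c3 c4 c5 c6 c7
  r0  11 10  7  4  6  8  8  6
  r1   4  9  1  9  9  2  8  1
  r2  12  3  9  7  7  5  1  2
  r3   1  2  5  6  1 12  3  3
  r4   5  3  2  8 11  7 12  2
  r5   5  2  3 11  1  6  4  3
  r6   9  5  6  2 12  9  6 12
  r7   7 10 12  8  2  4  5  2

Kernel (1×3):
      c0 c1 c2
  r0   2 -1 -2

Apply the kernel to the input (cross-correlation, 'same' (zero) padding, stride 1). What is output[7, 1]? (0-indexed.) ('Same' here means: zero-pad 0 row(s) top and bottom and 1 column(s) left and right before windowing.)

-20

The receptive field on the zero-padded input at this output position is [7 10 12]. Elementwise product with the kernel and sum: 7·2 + 10·-1 + 12·-2.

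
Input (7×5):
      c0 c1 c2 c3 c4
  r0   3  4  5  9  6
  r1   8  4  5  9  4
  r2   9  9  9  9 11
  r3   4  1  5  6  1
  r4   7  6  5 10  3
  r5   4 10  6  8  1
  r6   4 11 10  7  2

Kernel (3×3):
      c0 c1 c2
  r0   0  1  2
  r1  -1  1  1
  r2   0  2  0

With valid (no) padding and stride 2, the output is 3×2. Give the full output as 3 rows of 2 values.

33 47
41 53
50 33

Output[0,0]: The receptive field on the input at this output position is [3 4 5 / 8 4 5 / 9 9 9]. Elementwise product with the kernel and sum: 4·1 + 5·2 + 8·-1 + 4·1 + 5·1 + 9·2.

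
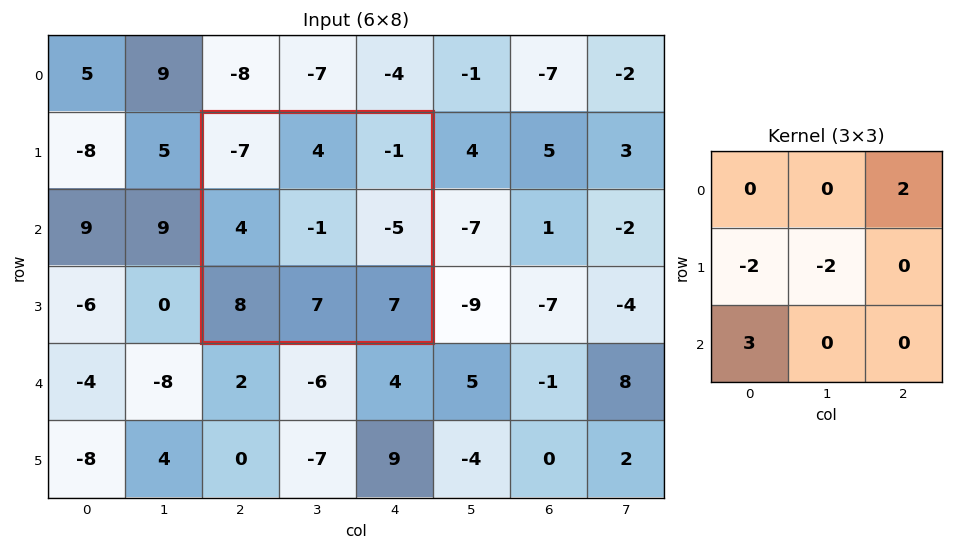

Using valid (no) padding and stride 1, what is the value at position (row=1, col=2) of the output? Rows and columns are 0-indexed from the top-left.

16

The receptive field on the input at this output position is [-7 4 -1 / 4 -1 -5 / 8 7 7]. Elementwise product with the kernel and sum: -1·2 + 4·-2 + -1·-2 + 8·3.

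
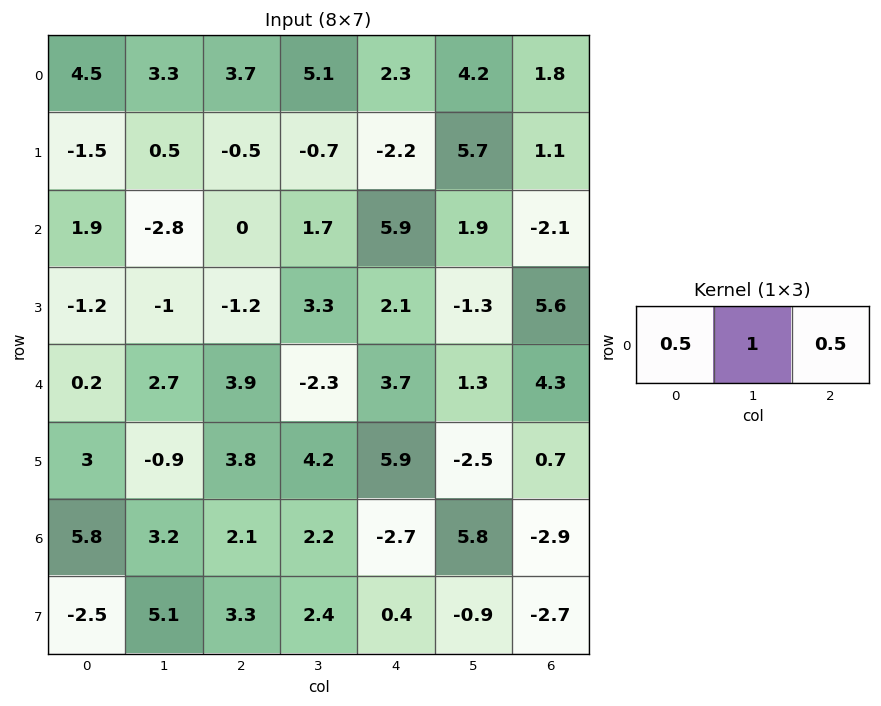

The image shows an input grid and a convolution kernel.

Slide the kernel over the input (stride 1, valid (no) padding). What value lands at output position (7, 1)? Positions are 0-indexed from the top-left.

7.05

The receptive field on the input at this output position is [5.1 3.3 2.4]. Elementwise product with the kernel and sum: 5.1·0.5 + 3.3·1 + 2.4·0.5.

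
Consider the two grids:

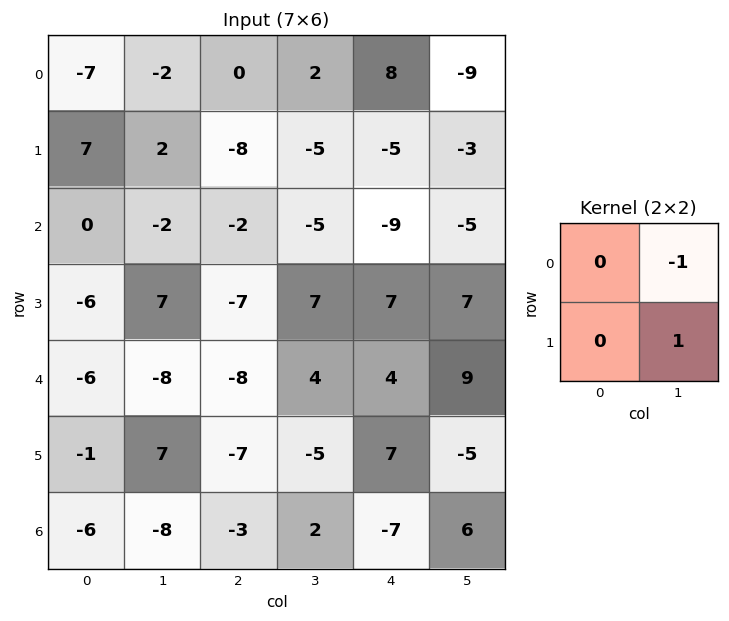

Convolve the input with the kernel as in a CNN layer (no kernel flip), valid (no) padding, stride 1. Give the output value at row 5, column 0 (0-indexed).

-15

The receptive field on the input at this output position is [-1 7 / -6 -8]. Elementwise product with the kernel and sum: 7·-1 + -8·1.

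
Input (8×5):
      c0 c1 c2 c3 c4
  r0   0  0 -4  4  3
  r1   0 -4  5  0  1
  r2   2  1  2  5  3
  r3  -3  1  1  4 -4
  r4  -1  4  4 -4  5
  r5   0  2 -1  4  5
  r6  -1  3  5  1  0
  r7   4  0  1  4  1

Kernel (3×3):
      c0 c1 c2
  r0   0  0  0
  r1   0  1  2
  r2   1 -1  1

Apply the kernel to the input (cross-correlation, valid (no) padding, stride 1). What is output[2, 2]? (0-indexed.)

9

The receptive field on the input at this output position is [2 5 3 / 1 4 -4 / 4 -4 5]. Elementwise product with the kernel and sum: 4·1 + -4·2 + 4·1 + -4·-1 + 5·1.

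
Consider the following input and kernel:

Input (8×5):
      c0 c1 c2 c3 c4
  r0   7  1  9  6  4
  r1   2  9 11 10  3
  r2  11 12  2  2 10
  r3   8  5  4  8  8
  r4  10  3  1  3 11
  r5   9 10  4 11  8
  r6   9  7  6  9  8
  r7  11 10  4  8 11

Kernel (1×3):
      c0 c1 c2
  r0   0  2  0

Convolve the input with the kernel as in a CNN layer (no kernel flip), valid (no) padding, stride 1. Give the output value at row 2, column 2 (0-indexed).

4

The receptive field on the input at this output position is [2 2 10]. Elementwise product with the kernel and sum: 2·2.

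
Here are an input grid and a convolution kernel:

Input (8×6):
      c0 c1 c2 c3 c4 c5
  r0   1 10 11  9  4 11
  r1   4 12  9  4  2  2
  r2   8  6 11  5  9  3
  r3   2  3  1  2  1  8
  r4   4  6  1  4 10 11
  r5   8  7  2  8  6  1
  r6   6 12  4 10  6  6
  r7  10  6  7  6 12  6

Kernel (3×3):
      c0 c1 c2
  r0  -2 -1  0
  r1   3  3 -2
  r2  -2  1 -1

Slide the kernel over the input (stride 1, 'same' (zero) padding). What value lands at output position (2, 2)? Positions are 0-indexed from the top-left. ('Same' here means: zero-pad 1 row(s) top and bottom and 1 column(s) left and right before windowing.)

The receptive field on the zero-padded input at this output position is [12 9 4 / 6 11 5 / 3 1 2]. Elementwise product with the kernel and sum: 12·-2 + 9·-1 + 6·3 + 11·3 + 5·-2 + 3·-2 + 1·1 + 2·-1.

1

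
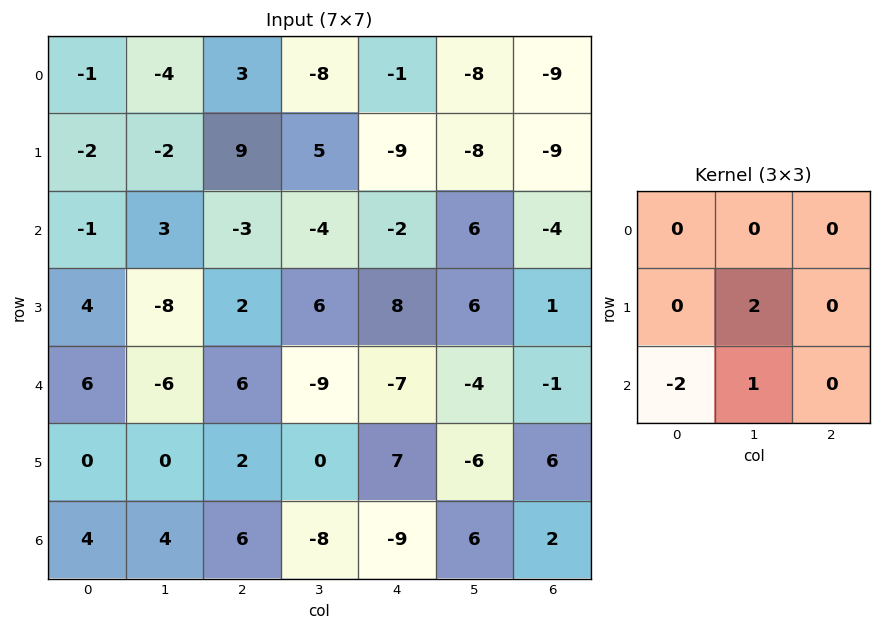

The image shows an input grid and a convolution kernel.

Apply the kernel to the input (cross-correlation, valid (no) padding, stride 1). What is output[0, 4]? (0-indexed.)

-6

The receptive field on the input at this output position is [-1 -8 -9 / -9 -8 -9 / -2 6 -4]. Elementwise product with the kernel and sum: -8·2 + -2·-2 + 6·1.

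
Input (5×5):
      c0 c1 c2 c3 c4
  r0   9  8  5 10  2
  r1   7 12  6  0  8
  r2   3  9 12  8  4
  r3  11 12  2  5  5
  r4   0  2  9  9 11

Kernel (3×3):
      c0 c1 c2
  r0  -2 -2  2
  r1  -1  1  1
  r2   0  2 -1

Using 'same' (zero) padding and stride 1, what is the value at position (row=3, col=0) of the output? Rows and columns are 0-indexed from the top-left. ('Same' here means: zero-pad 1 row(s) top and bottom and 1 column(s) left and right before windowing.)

The receptive field on the zero-padded input at this output position is [0 3 9 / 0 11 12 / 0 0 2]. Elementwise product with the kernel and sum: 0·-2 + 3·-2 + 9·2 + 0·-1 + 11·1 + 12·1 + 0·2 + 2·-1.

33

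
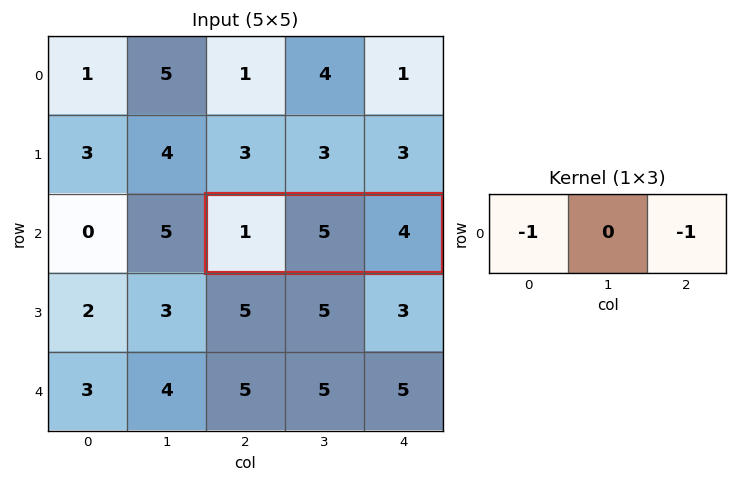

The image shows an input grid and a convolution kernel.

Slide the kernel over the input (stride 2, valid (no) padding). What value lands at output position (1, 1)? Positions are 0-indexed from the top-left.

The receptive field on the input at this output position is [1 5 4]. Elementwise product with the kernel and sum: 1·-1 + 4·-1.

-5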